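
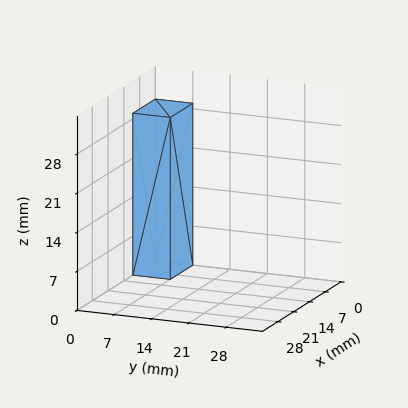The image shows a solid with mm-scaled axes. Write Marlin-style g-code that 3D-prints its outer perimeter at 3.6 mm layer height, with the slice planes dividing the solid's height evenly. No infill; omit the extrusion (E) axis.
Reading the render: the shape is a rectangular box, roughly 10 × 7 mm footprint and 29 mm tall (dimensions read to the nearest mm from the axis ticks). For the g-code, the solid's height is divided into equal slices at the stated Δz and each level perimeter traced with G1 moves after a G0 lift.

; perimeter-only toolpath
G21 ; units = mm
G90 ; absolute positioning
G28 ; home
; layer 1
G0 Z3.6
G0 X0.0 Y0.0
G1 X10.0 Y0.0
G1 X10.0 Y7.0
G1 X0.0 Y7.0
G1 X0.0 Y0.0
; layer 2
G0 Z7.2
G0 X0.0 Y0.0
G1 X10.0 Y0.0
G1 X10.0 Y7.0
G1 X0.0 Y7.0
G1 X0.0 Y0.0
; layer 3
G0 Z10.9
G0 X0.0 Y0.0
G1 X10.0 Y0.0
G1 X10.0 Y7.0
G1 X0.0 Y7.0
G1 X0.0 Y0.0
; layer 4
G0 Z14.5
G0 X0.0 Y0.0
G1 X10.0 Y0.0
G1 X10.0 Y7.0
G1 X0.0 Y7.0
G1 X0.0 Y0.0
; layer 5
G0 Z18.1
G0 X0.0 Y0.0
G1 X10.0 Y0.0
G1 X10.0 Y7.0
G1 X0.0 Y7.0
G1 X0.0 Y0.0
; layer 6
G0 Z21.8
G0 X0.0 Y0.0
G1 X10.0 Y0.0
G1 X10.0 Y7.0
G1 X0.0 Y7.0
G1 X0.0 Y0.0
; layer 7
G0 Z25.4
G0 X0.0 Y0.0
G1 X10.0 Y0.0
G1 X10.0 Y7.0
G1 X0.0 Y7.0
G1 X0.0 Y0.0
; layer 8
G0 Z29.0
G0 X0.0 Y0.0
G1 X10.0 Y0.0
G1 X10.0 Y7.0
G1 X0.0 Y7.0
G1 X0.0 Y0.0
M2 ; end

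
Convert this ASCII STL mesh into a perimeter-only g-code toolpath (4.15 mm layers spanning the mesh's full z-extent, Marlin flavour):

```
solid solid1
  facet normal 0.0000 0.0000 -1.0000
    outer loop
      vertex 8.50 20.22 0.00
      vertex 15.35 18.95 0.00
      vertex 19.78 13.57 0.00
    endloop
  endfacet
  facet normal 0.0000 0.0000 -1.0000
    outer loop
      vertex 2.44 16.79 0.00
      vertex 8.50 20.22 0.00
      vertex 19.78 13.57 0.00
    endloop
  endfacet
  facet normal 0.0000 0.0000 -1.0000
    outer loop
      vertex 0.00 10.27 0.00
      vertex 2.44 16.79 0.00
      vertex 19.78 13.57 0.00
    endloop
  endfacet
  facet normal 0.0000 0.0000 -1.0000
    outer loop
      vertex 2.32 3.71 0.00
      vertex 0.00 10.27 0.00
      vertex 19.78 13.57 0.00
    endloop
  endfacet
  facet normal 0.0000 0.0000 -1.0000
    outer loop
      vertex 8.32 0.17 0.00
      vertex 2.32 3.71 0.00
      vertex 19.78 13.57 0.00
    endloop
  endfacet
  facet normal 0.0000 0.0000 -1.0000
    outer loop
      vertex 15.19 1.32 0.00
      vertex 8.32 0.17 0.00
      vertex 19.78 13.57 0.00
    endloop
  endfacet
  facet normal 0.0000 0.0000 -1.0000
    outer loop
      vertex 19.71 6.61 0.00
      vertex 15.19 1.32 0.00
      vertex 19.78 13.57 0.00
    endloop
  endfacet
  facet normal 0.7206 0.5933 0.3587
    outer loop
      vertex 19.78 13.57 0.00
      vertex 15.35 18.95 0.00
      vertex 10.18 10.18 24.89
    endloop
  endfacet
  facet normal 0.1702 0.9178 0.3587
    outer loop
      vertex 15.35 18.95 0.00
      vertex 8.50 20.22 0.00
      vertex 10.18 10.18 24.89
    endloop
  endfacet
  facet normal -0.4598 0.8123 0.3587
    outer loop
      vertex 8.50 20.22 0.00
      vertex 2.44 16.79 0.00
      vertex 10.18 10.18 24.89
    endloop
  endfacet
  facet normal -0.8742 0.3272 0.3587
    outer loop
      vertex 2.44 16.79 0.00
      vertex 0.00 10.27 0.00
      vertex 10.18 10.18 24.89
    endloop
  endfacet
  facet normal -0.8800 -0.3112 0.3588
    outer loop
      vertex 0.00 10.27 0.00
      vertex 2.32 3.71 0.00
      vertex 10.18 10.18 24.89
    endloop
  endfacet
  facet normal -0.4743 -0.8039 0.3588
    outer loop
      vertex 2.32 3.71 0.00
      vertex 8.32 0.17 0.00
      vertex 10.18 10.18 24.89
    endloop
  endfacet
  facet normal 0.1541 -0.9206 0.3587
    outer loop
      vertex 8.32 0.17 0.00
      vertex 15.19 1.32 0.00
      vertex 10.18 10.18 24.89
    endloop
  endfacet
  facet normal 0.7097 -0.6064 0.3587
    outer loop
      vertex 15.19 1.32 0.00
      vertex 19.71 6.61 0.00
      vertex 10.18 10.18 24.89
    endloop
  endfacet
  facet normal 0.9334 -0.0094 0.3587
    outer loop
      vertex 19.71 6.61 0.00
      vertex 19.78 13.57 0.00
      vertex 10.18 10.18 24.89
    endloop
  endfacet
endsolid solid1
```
; perimeter-only toolpath
G21 ; units = mm
G90 ; absolute positioning
G28 ; home
; layer 1
G0 Z4.15
G0 X18.18 Y13.00
G1 X14.49 Y17.49
G1 X8.78 Y18.55
G1 X3.73 Y15.69
G1 X1.70 Y10.25
G1 X3.63 Y4.79
G1 X8.63 Y1.84
G1 X14.36 Y2.80
G1 X18.12 Y7.21
G1 X18.18 Y13.00
; layer 2
G0 Z8.30
G0 X16.58 Y12.44
G1 X13.63 Y16.03
G1 X9.06 Y16.87
G1 X5.02 Y14.59
G1 X3.39 Y10.24
G1 X4.94 Y5.87
G1 X8.94 Y3.51
G1 X13.52 Y4.27
G1 X16.53 Y7.80
G1 X16.58 Y12.44
; layer 3
G0 Z12.45
G0 X14.98 Y11.88
G1 X12.77 Y14.56
G1 X9.34 Y15.20
G1 X6.31 Y13.48
G1 X5.09 Y10.22
G1 X6.25 Y6.95
G1 X9.25 Y5.17
G1 X12.68 Y5.75
G1 X14.95 Y8.39
G1 X14.98 Y11.88
; layer 4
G0 Z16.59
G0 X13.38 Y11.31
G1 X11.90 Y13.10
G1 X9.62 Y13.53
G1 X7.60 Y12.38
G1 X6.79 Y10.21
G1 X7.56 Y8.02
G1 X9.56 Y6.84
G1 X11.85 Y7.23
G1 X13.36 Y8.99
G1 X13.38 Y11.31
; layer 5
G0 Z20.74
G0 X11.78 Y10.75
G1 X11.04 Y11.64
G1 X9.90 Y11.85
G1 X8.89 Y11.28
G1 X8.48 Y10.20
G1 X8.87 Y9.10
G1 X9.87 Y8.51
G1 X11.02 Y8.70
G1 X11.77 Y9.59
G1 X11.78 Y10.75
M2 ; end

The solid is a regular 9-sided pyramid, base circumscribed radius ≈ 10.2 mm, apex at z ≈ 24.9 mm. Slicing at Δz = 4.15 mm — 6 equal slices spanning the solid's height, so layer i sits at z = i·h/6 — gives 5 non-empty perimeters. Each is a 9-segment closed polygon; G0 lifts to the layer z and rapids to the start vertex, then G1 traces the edges. The cross-section shrinks linearly with z (the slice at the apex is degenerate and omitted).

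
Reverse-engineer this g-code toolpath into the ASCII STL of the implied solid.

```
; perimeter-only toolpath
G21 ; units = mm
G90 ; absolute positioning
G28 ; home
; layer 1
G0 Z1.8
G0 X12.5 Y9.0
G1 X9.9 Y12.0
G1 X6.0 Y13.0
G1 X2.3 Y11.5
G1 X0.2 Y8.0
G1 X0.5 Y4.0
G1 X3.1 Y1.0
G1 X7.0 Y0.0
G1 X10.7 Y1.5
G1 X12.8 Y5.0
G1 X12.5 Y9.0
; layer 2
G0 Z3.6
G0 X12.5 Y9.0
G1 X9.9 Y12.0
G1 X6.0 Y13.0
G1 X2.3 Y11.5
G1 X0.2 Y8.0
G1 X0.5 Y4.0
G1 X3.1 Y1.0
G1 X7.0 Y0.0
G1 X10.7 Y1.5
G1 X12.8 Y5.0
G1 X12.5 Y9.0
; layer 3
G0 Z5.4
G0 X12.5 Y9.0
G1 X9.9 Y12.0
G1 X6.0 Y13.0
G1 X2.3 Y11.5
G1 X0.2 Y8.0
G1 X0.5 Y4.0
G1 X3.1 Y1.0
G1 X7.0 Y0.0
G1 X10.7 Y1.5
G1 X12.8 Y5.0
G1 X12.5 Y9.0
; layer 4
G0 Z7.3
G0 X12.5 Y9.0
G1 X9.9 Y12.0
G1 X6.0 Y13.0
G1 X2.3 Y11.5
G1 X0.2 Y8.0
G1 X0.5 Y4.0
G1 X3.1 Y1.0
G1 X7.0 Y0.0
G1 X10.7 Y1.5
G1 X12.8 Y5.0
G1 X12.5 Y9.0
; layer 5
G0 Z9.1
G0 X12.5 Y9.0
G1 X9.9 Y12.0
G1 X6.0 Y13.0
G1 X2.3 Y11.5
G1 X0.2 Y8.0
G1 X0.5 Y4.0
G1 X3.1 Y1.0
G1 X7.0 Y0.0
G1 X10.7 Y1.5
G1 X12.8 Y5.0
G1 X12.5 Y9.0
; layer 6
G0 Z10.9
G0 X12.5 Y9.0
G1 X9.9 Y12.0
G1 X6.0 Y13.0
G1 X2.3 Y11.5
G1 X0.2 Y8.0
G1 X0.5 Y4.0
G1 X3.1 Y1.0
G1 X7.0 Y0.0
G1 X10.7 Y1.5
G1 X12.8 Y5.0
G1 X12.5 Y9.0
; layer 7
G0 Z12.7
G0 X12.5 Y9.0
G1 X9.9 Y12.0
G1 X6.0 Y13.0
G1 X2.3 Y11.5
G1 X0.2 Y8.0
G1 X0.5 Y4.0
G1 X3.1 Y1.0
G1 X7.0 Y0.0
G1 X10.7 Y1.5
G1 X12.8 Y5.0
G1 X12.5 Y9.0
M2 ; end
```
solid part
  facet normal 0.0000 0.0000 -1.0000
    outer loop
      vertex 6.0 13.0 0.0
      vertex 9.9 12.0 0.0
      vertex 12.5 9.0 0.0
    endloop
  endfacet
  facet normal 0.0000 0.0000 -1.0000
    outer loop
      vertex 2.3 11.5 0.0
      vertex 6.0 13.0 0.0
      vertex 12.5 9.0 0.0
    endloop
  endfacet
  facet normal 0.0000 0.0000 -1.0000
    outer loop
      vertex 0.2 8.0 0.0
      vertex 2.3 11.5 0.0
      vertex 12.5 9.0 0.0
    endloop
  endfacet
  facet normal 0.0000 0.0000 -1.0000
    outer loop
      vertex 0.5 4.0 0.0
      vertex 0.2 8.0 0.0
      vertex 12.5 9.0 0.0
    endloop
  endfacet
  facet normal 0.0000 0.0000 -1.0000
    outer loop
      vertex 3.1 1.0 0.0
      vertex 0.5 4.0 0.0
      vertex 12.5 9.0 0.0
    endloop
  endfacet
  facet normal 0.0000 0.0000 -1.0000
    outer loop
      vertex 7.0 0.0 0.0
      vertex 3.1 1.0 0.0
      vertex 12.5 9.0 0.0
    endloop
  endfacet
  facet normal 0.0000 0.0000 -1.0000
    outer loop
      vertex 10.7 1.5 0.0
      vertex 7.0 0.0 0.0
      vertex 12.5 9.0 0.0
    endloop
  endfacet
  facet normal 0.0000 0.0000 -1.0000
    outer loop
      vertex 12.8 5.0 0.0
      vertex 10.7 1.5 0.0
      vertex 12.5 9.0 0.0
    endloop
  endfacet
  facet normal 0.0000 0.0000 1.0000
    outer loop
      vertex 12.5 9.0 12.7
      vertex 9.9 12.0 12.7
      vertex 6.0 13.0 12.7
    endloop
  endfacet
  facet normal 0.0000 0.0000 1.0000
    outer loop
      vertex 12.5 9.0 12.7
      vertex 6.0 13.0 12.7
      vertex 2.3 11.5 12.7
    endloop
  endfacet
  facet normal 0.0000 0.0000 1.0000
    outer loop
      vertex 12.5 9.0 12.7
      vertex 2.3 11.5 12.7
      vertex 0.2 8.0 12.7
    endloop
  endfacet
  facet normal 0.0000 0.0000 1.0000
    outer loop
      vertex 12.5 9.0 12.7
      vertex 0.2 8.0 12.7
      vertex 0.5 4.0 12.7
    endloop
  endfacet
  facet normal 0.0000 0.0000 1.0000
    outer loop
      vertex 12.5 9.0 12.7
      vertex 0.5 4.0 12.7
      vertex 3.1 1.0 12.7
    endloop
  endfacet
  facet normal 0.0000 0.0000 1.0000
    outer loop
      vertex 12.5 9.0 12.7
      vertex 3.1 1.0 12.7
      vertex 7.0 0.0 12.7
    endloop
  endfacet
  facet normal 0.0000 0.0000 1.0000
    outer loop
      vertex 12.5 9.0 12.7
      vertex 7.0 0.0 12.7
      vertex 10.7 1.5 12.7
    endloop
  endfacet
  facet normal 0.0000 0.0000 1.0000
    outer loop
      vertex 12.5 9.0 12.7
      vertex 10.7 1.5 12.7
      vertex 12.8 5.0 12.7
    endloop
  endfacet
  facet normal 0.7557 0.6549 0.0000
    outer loop
      vertex 12.5 9.0 0.0
      vertex 9.9 12.0 0.0
      vertex 9.9 12.0 12.7
    endloop
  endfacet
  facet normal 0.7557 0.6549 0.0000
    outer loop
      vertex 12.5 9.0 0.0
      vertex 9.9 12.0 12.7
      vertex 12.5 9.0 12.7
    endloop
  endfacet
  facet normal 0.2484 0.9687 0.0000
    outer loop
      vertex 9.9 12.0 0.0
      vertex 6.0 13.0 0.0
      vertex 6.0 13.0 12.7
    endloop
  endfacet
  facet normal 0.2484 0.9687 0.0000
    outer loop
      vertex 9.9 12.0 0.0
      vertex 6.0 13.0 12.7
      vertex 9.9 12.0 12.7
    endloop
  endfacet
  facet normal -0.3757 0.9267 0.0000
    outer loop
      vertex 6.0 13.0 0.0
      vertex 2.3 11.5 0.0
      vertex 2.3 11.5 12.7
    endloop
  endfacet
  facet normal -0.3757 0.9267 0.0000
    outer loop
      vertex 6.0 13.0 0.0
      vertex 2.3 11.5 12.7
      vertex 6.0 13.0 12.7
    endloop
  endfacet
  facet normal -0.8575 0.5145 0.0000
    outer loop
      vertex 2.3 11.5 0.0
      vertex 0.2 8.0 0.0
      vertex 0.2 8.0 12.7
    endloop
  endfacet
  facet normal -0.8575 0.5145 0.0000
    outer loop
      vertex 2.3 11.5 0.0
      vertex 0.2 8.0 12.7
      vertex 2.3 11.5 12.7
    endloop
  endfacet
  facet normal -0.9972 -0.0748 0.0000
    outer loop
      vertex 0.2 8.0 0.0
      vertex 0.5 4.0 0.0
      vertex 0.5 4.0 12.7
    endloop
  endfacet
  facet normal -0.9972 -0.0748 0.0000
    outer loop
      vertex 0.2 8.0 0.0
      vertex 0.5 4.0 12.7
      vertex 0.2 8.0 12.7
    endloop
  endfacet
  facet normal -0.7557 -0.6549 0.0000
    outer loop
      vertex 0.5 4.0 0.0
      vertex 3.1 1.0 0.0
      vertex 3.1 1.0 12.7
    endloop
  endfacet
  facet normal -0.7557 -0.6549 0.0000
    outer loop
      vertex 0.5 4.0 0.0
      vertex 3.1 1.0 12.7
      vertex 0.5 4.0 12.7
    endloop
  endfacet
  facet normal -0.2484 -0.9687 0.0000
    outer loop
      vertex 3.1 1.0 0.0
      vertex 7.0 0.0 0.0
      vertex 7.0 0.0 12.7
    endloop
  endfacet
  facet normal -0.2484 -0.9687 0.0000
    outer loop
      vertex 3.1 1.0 0.0
      vertex 7.0 0.0 12.7
      vertex 3.1 1.0 12.7
    endloop
  endfacet
  facet normal 0.3757 -0.9267 0.0000
    outer loop
      vertex 7.0 0.0 0.0
      vertex 10.7 1.5 0.0
      vertex 10.7 1.5 12.7
    endloop
  endfacet
  facet normal 0.3757 -0.9267 0.0000
    outer loop
      vertex 7.0 0.0 0.0
      vertex 10.7 1.5 12.7
      vertex 7.0 0.0 12.7
    endloop
  endfacet
  facet normal 0.8575 -0.5145 0.0000
    outer loop
      vertex 10.7 1.5 0.0
      vertex 12.8 5.0 0.0
      vertex 12.8 5.0 12.7
    endloop
  endfacet
  facet normal 0.8575 -0.5145 0.0000
    outer loop
      vertex 10.7 1.5 0.0
      vertex 12.8 5.0 12.7
      vertex 10.7 1.5 12.7
    endloop
  endfacet
  facet normal 0.9972 0.0748 0.0000
    outer loop
      vertex 12.8 5.0 0.0
      vertex 12.5 9.0 0.0
      vertex 12.5 9.0 12.7
    endloop
  endfacet
  facet normal 0.9972 0.0748 0.0000
    outer loop
      vertex 12.8 5.0 0.0
      vertex 12.5 9.0 12.7
      vertex 12.8 5.0 12.7
    endloop
  endfacet
endsolid part

The G0 Z moves step by Δz≈1.8 mm. Every layer's G1 loop is the same polygon, so the solid is a straight extrusion of it from z=0 to z≈12.7. Closing with flat bottom and top caps and triangulating gives 36 facets — a regular 10-sided prism (a cylinder approximated with 10 flat sides), circumscribed radius ≈ 6.5 mm, height ≈ 12.7 mm.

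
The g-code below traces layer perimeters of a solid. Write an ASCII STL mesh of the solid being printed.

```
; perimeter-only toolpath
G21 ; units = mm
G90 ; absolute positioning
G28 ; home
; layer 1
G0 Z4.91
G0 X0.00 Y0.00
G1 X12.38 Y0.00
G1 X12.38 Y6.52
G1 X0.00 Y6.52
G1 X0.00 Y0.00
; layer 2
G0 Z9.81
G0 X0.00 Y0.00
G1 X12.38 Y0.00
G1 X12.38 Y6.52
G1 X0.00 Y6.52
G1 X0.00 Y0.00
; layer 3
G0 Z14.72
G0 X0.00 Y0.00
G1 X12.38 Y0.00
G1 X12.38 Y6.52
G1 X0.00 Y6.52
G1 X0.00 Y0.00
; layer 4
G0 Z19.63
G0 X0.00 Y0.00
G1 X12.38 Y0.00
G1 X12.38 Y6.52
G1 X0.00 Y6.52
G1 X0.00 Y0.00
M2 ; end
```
solid part
  facet normal 0.0000 0.0000 -1.0000
    outer loop
      vertex 12.38 6.52 0.00
      vertex 12.38 0.00 0.00
      vertex 0.00 0.00 0.00
    endloop
  endfacet
  facet normal 0.0000 0.0000 -1.0000
    outer loop
      vertex 0.00 6.52 0.00
      vertex 12.38 6.52 0.00
      vertex 0.00 0.00 0.00
    endloop
  endfacet
  facet normal 0.0000 0.0000 1.0000
    outer loop
      vertex 0.00 0.00 19.63
      vertex 12.38 0.00 19.63
      vertex 12.38 6.52 19.63
    endloop
  endfacet
  facet normal 0.0000 0.0000 1.0000
    outer loop
      vertex 0.00 0.00 19.63
      vertex 12.38 6.52 19.63
      vertex 0.00 6.52 19.63
    endloop
  endfacet
  facet normal 0.0000 -1.0000 0.0000
    outer loop
      vertex 0.00 0.00 0.00
      vertex 12.38 0.00 0.00
      vertex 12.38 0.00 19.63
    endloop
  endfacet
  facet normal 0.0000 -1.0000 0.0000
    outer loop
      vertex 0.00 0.00 0.00
      vertex 12.38 0.00 19.63
      vertex 0.00 0.00 19.63
    endloop
  endfacet
  facet normal 0.0000 1.0000 0.0000
    outer loop
      vertex 12.38 6.52 19.63
      vertex 12.38 6.52 0.00
      vertex 0.00 6.52 0.00
    endloop
  endfacet
  facet normal 0.0000 1.0000 0.0000
    outer loop
      vertex 0.00 6.52 19.63
      vertex 12.38 6.52 19.63
      vertex 0.00 6.52 0.00
    endloop
  endfacet
  facet normal -1.0000 0.0000 0.0000
    outer loop
      vertex 0.00 6.52 19.63
      vertex 0.00 6.52 0.00
      vertex 0.00 0.00 0.00
    endloop
  endfacet
  facet normal -1.0000 0.0000 0.0000
    outer loop
      vertex 0.00 0.00 19.63
      vertex 0.00 6.52 19.63
      vertex 0.00 0.00 0.00
    endloop
  endfacet
  facet normal 1.0000 0.0000 0.0000
    outer loop
      vertex 12.38 0.00 0.00
      vertex 12.38 6.52 0.00
      vertex 12.38 6.52 19.63
    endloop
  endfacet
  facet normal 1.0000 0.0000 0.0000
    outer loop
      vertex 12.38 0.00 0.00
      vertex 12.38 6.52 19.63
      vertex 12.38 0.00 19.63
    endloop
  endfacet
endsolid part

The G0 Z moves step by Δz≈4.91 mm. Every layer's G1 loop is the same polygon, so the solid is a straight extrusion of it from z=0 to z≈19.6. Closing with flat bottom and top caps and triangulating gives 12 facets — a rectangular box, roughly 12.4 × 6.52 mm footprint and 19.6 mm tall.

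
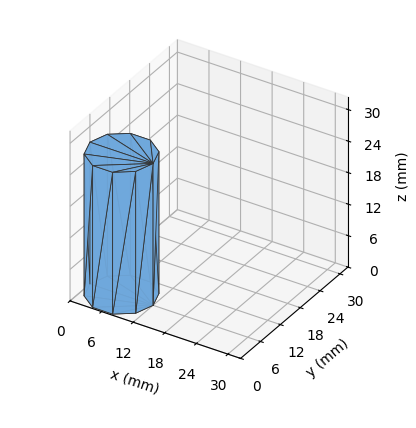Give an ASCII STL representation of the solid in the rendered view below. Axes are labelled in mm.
Reading the render: the shape is a regular 10-sided prism (a cylinder approximated with 10 flat sides), circumscribed radius ≈ 6 mm, height ≈ 27 mm (dimensions read to the nearest mm from the axis ticks). For the STL, each face is triangulated and given an outward normal.

solid part
  facet normal 0.0000 0.0000 -1.0000
    outer loop
      vertex 7.9 11.7 0.0
      vertex 10.9 9.5 0.0
      vertex 12.0 6.0 0.0
    endloop
  endfacet
  facet normal 0.0000 0.0000 -1.0000
    outer loop
      vertex 4.1 11.7 0.0
      vertex 7.9 11.7 0.0
      vertex 12.0 6.0 0.0
    endloop
  endfacet
  facet normal 0.0000 0.0000 -1.0000
    outer loop
      vertex 1.1 9.5 0.0
      vertex 4.1 11.7 0.0
      vertex 12.0 6.0 0.0
    endloop
  endfacet
  facet normal 0.0000 0.0000 -1.0000
    outer loop
      vertex 0.0 6.0 0.0
      vertex 1.1 9.5 0.0
      vertex 12.0 6.0 0.0
    endloop
  endfacet
  facet normal 0.0000 0.0000 -1.0000
    outer loop
      vertex 1.1 2.5 0.0
      vertex 0.0 6.0 0.0
      vertex 12.0 6.0 0.0
    endloop
  endfacet
  facet normal 0.0000 0.0000 -1.0000
    outer loop
      vertex 4.1 0.3 0.0
      vertex 1.1 2.5 0.0
      vertex 12.0 6.0 0.0
    endloop
  endfacet
  facet normal 0.0000 0.0000 -1.0000
    outer loop
      vertex 7.9 0.3 0.0
      vertex 4.1 0.3 0.0
      vertex 12.0 6.0 0.0
    endloop
  endfacet
  facet normal 0.0000 0.0000 -1.0000
    outer loop
      vertex 10.9 2.5 0.0
      vertex 7.9 0.3 0.0
      vertex 12.0 6.0 0.0
    endloop
  endfacet
  facet normal 0.0000 0.0000 1.0000
    outer loop
      vertex 12.0 6.0 27.0
      vertex 10.9 9.5 27.0
      vertex 7.9 11.7 27.0
    endloop
  endfacet
  facet normal 0.0000 0.0000 1.0000
    outer loop
      vertex 12.0 6.0 27.0
      vertex 7.9 11.7 27.0
      vertex 4.1 11.7 27.0
    endloop
  endfacet
  facet normal 0.0000 0.0000 1.0000
    outer loop
      vertex 12.0 6.0 27.0
      vertex 4.1 11.7 27.0
      vertex 1.1 9.5 27.0
    endloop
  endfacet
  facet normal 0.0000 0.0000 1.0000
    outer loop
      vertex 12.0 6.0 27.0
      vertex 1.1 9.5 27.0
      vertex 0.0 6.0 27.0
    endloop
  endfacet
  facet normal 0.0000 0.0000 1.0000
    outer loop
      vertex 12.0 6.0 27.0
      vertex 0.0 6.0 27.0
      vertex 1.1 2.5 27.0
    endloop
  endfacet
  facet normal 0.0000 0.0000 1.0000
    outer loop
      vertex 12.0 6.0 27.0
      vertex 1.1 2.5 27.0
      vertex 4.1 0.3 27.0
    endloop
  endfacet
  facet normal 0.0000 0.0000 1.0000
    outer loop
      vertex 12.0 6.0 27.0
      vertex 4.1 0.3 27.0
      vertex 7.9 0.3 27.0
    endloop
  endfacet
  facet normal 0.0000 0.0000 1.0000
    outer loop
      vertex 12.0 6.0 27.0
      vertex 7.9 0.3 27.0
      vertex 10.9 2.5 27.0
    endloop
  endfacet
  facet normal 0.9540 0.2998 0.0000
    outer loop
      vertex 12.0 6.0 0.0
      vertex 10.9 9.5 0.0
      vertex 10.9 9.5 27.0
    endloop
  endfacet
  facet normal 0.9540 0.2998 0.0000
    outer loop
      vertex 12.0 6.0 0.0
      vertex 10.9 9.5 27.0
      vertex 12.0 6.0 27.0
    endloop
  endfacet
  facet normal 0.5914 0.8064 0.0000
    outer loop
      vertex 10.9 9.5 0.0
      vertex 7.9 11.7 0.0
      vertex 7.9 11.7 27.0
    endloop
  endfacet
  facet normal 0.5914 0.8064 0.0000
    outer loop
      vertex 10.9 9.5 0.0
      vertex 7.9 11.7 27.0
      vertex 10.9 9.5 27.0
    endloop
  endfacet
  facet normal 0.0000 1.0000 0.0000
    outer loop
      vertex 7.9 11.7 0.0
      vertex 4.1 11.7 0.0
      vertex 4.1 11.7 27.0
    endloop
  endfacet
  facet normal 0.0000 1.0000 0.0000
    outer loop
      vertex 7.9 11.7 0.0
      vertex 4.1 11.7 27.0
      vertex 7.9 11.7 27.0
    endloop
  endfacet
  facet normal -0.5914 0.8064 0.0000
    outer loop
      vertex 4.1 11.7 0.0
      vertex 1.1 9.5 0.0
      vertex 1.1 9.5 27.0
    endloop
  endfacet
  facet normal -0.5914 0.8064 0.0000
    outer loop
      vertex 4.1 11.7 0.0
      vertex 1.1 9.5 27.0
      vertex 4.1 11.7 27.0
    endloop
  endfacet
  facet normal -0.9540 0.2998 0.0000
    outer loop
      vertex 1.1 9.5 0.0
      vertex 0.0 6.0 0.0
      vertex 0.0 6.0 27.0
    endloop
  endfacet
  facet normal -0.9540 0.2998 0.0000
    outer loop
      vertex 1.1 9.5 0.0
      vertex 0.0 6.0 27.0
      vertex 1.1 9.5 27.0
    endloop
  endfacet
  facet normal -0.9540 -0.2998 0.0000
    outer loop
      vertex 0.0 6.0 0.0
      vertex 1.1 2.5 0.0
      vertex 1.1 2.5 27.0
    endloop
  endfacet
  facet normal -0.9540 -0.2998 0.0000
    outer loop
      vertex 0.0 6.0 0.0
      vertex 1.1 2.5 27.0
      vertex 0.0 6.0 27.0
    endloop
  endfacet
  facet normal -0.5914 -0.8064 0.0000
    outer loop
      vertex 1.1 2.5 0.0
      vertex 4.1 0.3 0.0
      vertex 4.1 0.3 27.0
    endloop
  endfacet
  facet normal -0.5914 -0.8064 0.0000
    outer loop
      vertex 1.1 2.5 0.0
      vertex 4.1 0.3 27.0
      vertex 1.1 2.5 27.0
    endloop
  endfacet
  facet normal 0.0000 -1.0000 0.0000
    outer loop
      vertex 4.1 0.3 0.0
      vertex 7.9 0.3 0.0
      vertex 7.9 0.3 27.0
    endloop
  endfacet
  facet normal 0.0000 -1.0000 0.0000
    outer loop
      vertex 4.1 0.3 0.0
      vertex 7.9 0.3 27.0
      vertex 4.1 0.3 27.0
    endloop
  endfacet
  facet normal 0.5914 -0.8064 0.0000
    outer loop
      vertex 7.9 0.3 0.0
      vertex 10.9 2.5 0.0
      vertex 10.9 2.5 27.0
    endloop
  endfacet
  facet normal 0.5914 -0.8064 0.0000
    outer loop
      vertex 7.9 0.3 0.0
      vertex 10.9 2.5 27.0
      vertex 7.9 0.3 27.0
    endloop
  endfacet
  facet normal 0.9540 -0.2998 0.0000
    outer loop
      vertex 10.9 2.5 0.0
      vertex 12.0 6.0 0.0
      vertex 12.0 6.0 27.0
    endloop
  endfacet
  facet normal 0.9540 -0.2998 0.0000
    outer loop
      vertex 10.9 2.5 0.0
      vertex 12.0 6.0 27.0
      vertex 10.9 2.5 27.0
    endloop
  endfacet
endsolid part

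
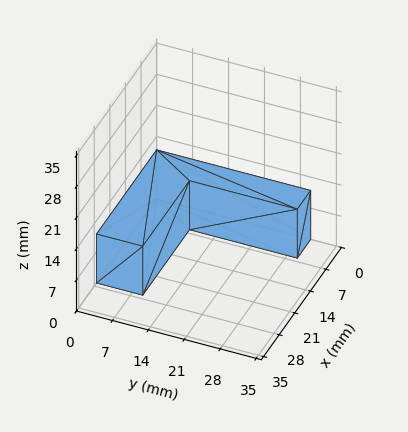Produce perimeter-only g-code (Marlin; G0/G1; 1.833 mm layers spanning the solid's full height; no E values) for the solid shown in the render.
Reading the render: the shape is an L-shaped prism: outer 27 × 30 mm, arm thicknesses ≈ 9 mm (horizontal) and 6 mm (vertical), extruded 11 mm in z (dimensions read to the nearest mm from the axis ticks). For the g-code, the solid's height is divided into equal slices at the stated Δz and each level perimeter traced with G1 moves after a G0 lift.

; perimeter-only toolpath
G21 ; units = mm
G90 ; absolute positioning
G28 ; home
; layer 1
G0 Z1.833
G0 X0.000 Y0.000
G1 X27.000 Y0.000
G1 X27.000 Y9.000
G1 X6.000 Y9.000
G1 X6.000 Y30.000
G1 X0.000 Y30.000
G1 X0.000 Y0.000
; layer 2
G0 Z3.667
G0 X0.000 Y0.000
G1 X27.000 Y0.000
G1 X27.000 Y9.000
G1 X6.000 Y9.000
G1 X6.000 Y30.000
G1 X0.000 Y30.000
G1 X0.000 Y0.000
; layer 3
G0 Z5.500
G0 X0.000 Y0.000
G1 X27.000 Y0.000
G1 X27.000 Y9.000
G1 X6.000 Y9.000
G1 X6.000 Y30.000
G1 X0.000 Y30.000
G1 X0.000 Y0.000
; layer 4
G0 Z7.333
G0 X0.000 Y0.000
G1 X27.000 Y0.000
G1 X27.000 Y9.000
G1 X6.000 Y9.000
G1 X6.000 Y30.000
G1 X0.000 Y30.000
G1 X0.000 Y0.000
; layer 5
G0 Z9.167
G0 X0.000 Y0.000
G1 X27.000 Y0.000
G1 X27.000 Y9.000
G1 X6.000 Y9.000
G1 X6.000 Y30.000
G1 X0.000 Y30.000
G1 X0.000 Y0.000
; layer 6
G0 Z11.000
G0 X0.000 Y0.000
G1 X27.000 Y0.000
G1 X27.000 Y9.000
G1 X6.000 Y9.000
G1 X6.000 Y30.000
G1 X0.000 Y30.000
G1 X0.000 Y0.000
M2 ; end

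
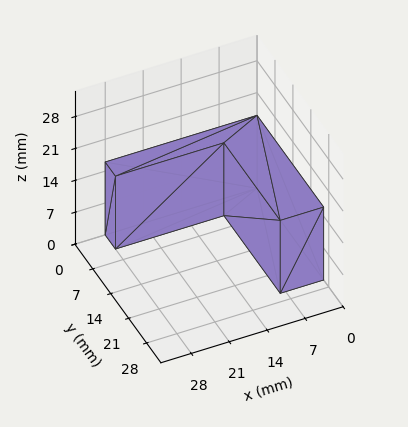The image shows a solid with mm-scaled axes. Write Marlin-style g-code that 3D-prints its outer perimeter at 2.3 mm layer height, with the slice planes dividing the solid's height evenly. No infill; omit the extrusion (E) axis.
Reading the render: the shape is an L-shaped prism: outer 28 × 26 mm, arm thicknesses ≈ 4 mm (horizontal) and 8 mm (vertical), extruded 16 mm in z (dimensions read to the nearest mm from the axis ticks). For the g-code, the solid's height is divided into equal slices at the stated Δz and each level perimeter traced with G1 moves after a G0 lift.

; perimeter-only toolpath
G21 ; units = mm
G90 ; absolute positioning
G28 ; home
; layer 1
G0 Z2.3
G0 X0.0 Y0.0
G1 X28.0 Y0.0
G1 X28.0 Y4.0
G1 X8.0 Y4.0
G1 X8.0 Y26.0
G1 X0.0 Y26.0
G1 X0.0 Y0.0
; layer 2
G0 Z4.6
G0 X0.0 Y0.0
G1 X28.0 Y0.0
G1 X28.0 Y4.0
G1 X8.0 Y4.0
G1 X8.0 Y26.0
G1 X0.0 Y26.0
G1 X0.0 Y0.0
; layer 3
G0 Z6.9
G0 X0.0 Y0.0
G1 X28.0 Y0.0
G1 X28.0 Y4.0
G1 X8.0 Y4.0
G1 X8.0 Y26.0
G1 X0.0 Y26.0
G1 X0.0 Y0.0
; layer 4
G0 Z9.1
G0 X0.0 Y0.0
G1 X28.0 Y0.0
G1 X28.0 Y4.0
G1 X8.0 Y4.0
G1 X8.0 Y26.0
G1 X0.0 Y26.0
G1 X0.0 Y0.0
; layer 5
G0 Z11.4
G0 X0.0 Y0.0
G1 X28.0 Y0.0
G1 X28.0 Y4.0
G1 X8.0 Y4.0
G1 X8.0 Y26.0
G1 X0.0 Y26.0
G1 X0.0 Y0.0
; layer 6
G0 Z13.7
G0 X0.0 Y0.0
G1 X28.0 Y0.0
G1 X28.0 Y4.0
G1 X8.0 Y4.0
G1 X8.0 Y26.0
G1 X0.0 Y26.0
G1 X0.0 Y0.0
; layer 7
G0 Z16.0
G0 X0.0 Y0.0
G1 X28.0 Y0.0
G1 X28.0 Y4.0
G1 X8.0 Y4.0
G1 X8.0 Y26.0
G1 X0.0 Y26.0
G1 X0.0 Y0.0
M2 ; end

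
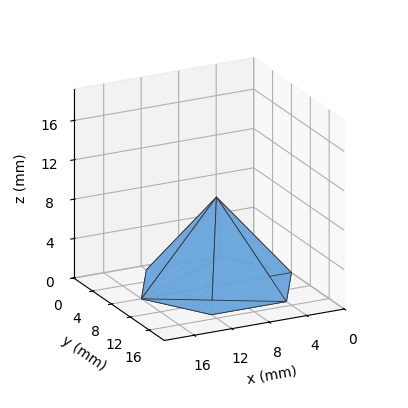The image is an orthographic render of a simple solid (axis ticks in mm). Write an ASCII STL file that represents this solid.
Reading the render: the shape is a regular 6-sided pyramid, base circumscribed radius ≈ 8 mm, apex at z ≈ 9 mm (dimensions read to the nearest mm from the axis ticks). For the STL, each face is triangulated and given an outward normal.

solid part
  facet normal 0.0000 0.0000 -1.0000
    outer loop
      vertex 4.0 14.9 0.0
      vertex 12.0 14.9 0.0
      vertex 16.0 8.0 0.0
    endloop
  endfacet
  facet normal 0.0000 0.0000 -1.0000
    outer loop
      vertex 0.0 8.0 0.0
      vertex 4.0 14.9 0.0
      vertex 16.0 8.0 0.0
    endloop
  endfacet
  facet normal 0.0000 0.0000 -1.0000
    outer loop
      vertex 4.0 1.1 0.0
      vertex 0.0 8.0 0.0
      vertex 16.0 8.0 0.0
    endloop
  endfacet
  facet normal 0.0000 0.0000 -1.0000
    outer loop
      vertex 12.0 1.1 0.0
      vertex 4.0 1.1 0.0
      vertex 16.0 8.0 0.0
    endloop
  endfacet
  facet normal 0.6858 0.3976 0.6096
    outer loop
      vertex 16.0 8.0 0.0
      vertex 12.0 14.9 0.0
      vertex 8.0 8.0 9.0
    endloop
  endfacet
  facet normal 0.0000 0.7936 0.6084
    outer loop
      vertex 12.0 14.9 0.0
      vertex 4.0 14.9 0.0
      vertex 8.0 8.0 9.0
    endloop
  endfacet
  facet normal -0.6858 0.3976 0.6096
    outer loop
      vertex 4.0 14.9 0.0
      vertex 0.0 8.0 0.0
      vertex 8.0 8.0 9.0
    endloop
  endfacet
  facet normal -0.6858 -0.3976 0.6096
    outer loop
      vertex 0.0 8.0 0.0
      vertex 4.0 1.1 0.0
      vertex 8.0 8.0 9.0
    endloop
  endfacet
  facet normal 0.0000 -0.7936 0.6084
    outer loop
      vertex 4.0 1.1 0.0
      vertex 12.0 1.1 0.0
      vertex 8.0 8.0 9.0
    endloop
  endfacet
  facet normal 0.6858 -0.3976 0.6096
    outer loop
      vertex 12.0 1.1 0.0
      vertex 16.0 8.0 0.0
      vertex 8.0 8.0 9.0
    endloop
  endfacet
endsolid part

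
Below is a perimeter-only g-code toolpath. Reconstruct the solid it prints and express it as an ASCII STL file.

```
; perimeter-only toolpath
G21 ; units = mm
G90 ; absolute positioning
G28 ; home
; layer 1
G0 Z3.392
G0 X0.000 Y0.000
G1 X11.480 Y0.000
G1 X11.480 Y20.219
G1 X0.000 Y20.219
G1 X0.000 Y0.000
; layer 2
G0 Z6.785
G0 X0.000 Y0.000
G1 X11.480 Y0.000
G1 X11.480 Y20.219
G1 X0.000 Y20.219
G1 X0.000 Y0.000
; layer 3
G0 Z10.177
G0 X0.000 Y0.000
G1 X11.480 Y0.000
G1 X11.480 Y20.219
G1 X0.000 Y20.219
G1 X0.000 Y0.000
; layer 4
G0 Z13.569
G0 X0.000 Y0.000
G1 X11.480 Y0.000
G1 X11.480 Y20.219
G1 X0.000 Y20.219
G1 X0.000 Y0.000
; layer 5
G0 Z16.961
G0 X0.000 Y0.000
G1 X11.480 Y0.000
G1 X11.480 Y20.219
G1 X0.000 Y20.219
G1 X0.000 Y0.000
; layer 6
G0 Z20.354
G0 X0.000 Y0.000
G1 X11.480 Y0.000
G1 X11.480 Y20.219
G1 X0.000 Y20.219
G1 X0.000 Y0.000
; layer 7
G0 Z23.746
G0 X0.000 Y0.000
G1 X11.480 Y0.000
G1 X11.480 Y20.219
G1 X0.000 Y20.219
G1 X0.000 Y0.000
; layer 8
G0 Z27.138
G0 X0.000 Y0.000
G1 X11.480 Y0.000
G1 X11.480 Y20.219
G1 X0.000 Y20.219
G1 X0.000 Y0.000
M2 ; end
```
solid part
  facet normal 0.0000 0.0000 -1.0000
    outer loop
      vertex 11.480 20.219 0.000
      vertex 11.480 0.000 0.000
      vertex 0.000 0.000 0.000
    endloop
  endfacet
  facet normal 0.0000 0.0000 -1.0000
    outer loop
      vertex 0.000 20.219 0.000
      vertex 11.480 20.219 0.000
      vertex 0.000 0.000 0.000
    endloop
  endfacet
  facet normal 0.0000 0.0000 1.0000
    outer loop
      vertex 0.000 0.000 27.138
      vertex 11.480 0.000 27.138
      vertex 11.480 20.219 27.138
    endloop
  endfacet
  facet normal 0.0000 0.0000 1.0000
    outer loop
      vertex 0.000 0.000 27.138
      vertex 11.480 20.219 27.138
      vertex 0.000 20.219 27.138
    endloop
  endfacet
  facet normal 0.0000 -1.0000 0.0000
    outer loop
      vertex 0.000 0.000 0.000
      vertex 11.480 0.000 0.000
      vertex 11.480 0.000 27.138
    endloop
  endfacet
  facet normal 0.0000 -1.0000 0.0000
    outer loop
      vertex 0.000 0.000 0.000
      vertex 11.480 0.000 27.138
      vertex 0.000 0.000 27.138
    endloop
  endfacet
  facet normal 0.0000 1.0000 0.0000
    outer loop
      vertex 11.480 20.219 27.138
      vertex 11.480 20.219 0.000
      vertex 0.000 20.219 0.000
    endloop
  endfacet
  facet normal 0.0000 1.0000 0.0000
    outer loop
      vertex 0.000 20.219 27.138
      vertex 11.480 20.219 27.138
      vertex 0.000 20.219 0.000
    endloop
  endfacet
  facet normal -1.0000 0.0000 0.0000
    outer loop
      vertex 0.000 20.219 27.138
      vertex 0.000 20.219 0.000
      vertex 0.000 0.000 0.000
    endloop
  endfacet
  facet normal -1.0000 0.0000 0.0000
    outer loop
      vertex 0.000 0.000 27.138
      vertex 0.000 20.219 27.138
      vertex 0.000 0.000 0.000
    endloop
  endfacet
  facet normal 1.0000 0.0000 0.0000
    outer loop
      vertex 11.480 0.000 0.000
      vertex 11.480 20.219 0.000
      vertex 11.480 20.219 27.138
    endloop
  endfacet
  facet normal 1.0000 0.0000 0.0000
    outer loop
      vertex 11.480 0.000 0.000
      vertex 11.480 20.219 27.138
      vertex 11.480 0.000 27.138
    endloop
  endfacet
endsolid part

The G0 Z moves step by Δz≈3.392 mm. Every layer's G1 loop is the same polygon, so the solid is a straight extrusion of it from z=0 to z≈27.1. Closing with flat bottom and top caps and triangulating gives 12 facets — a rectangular box, roughly 11.5 × 20.2 mm footprint and 27.1 mm tall.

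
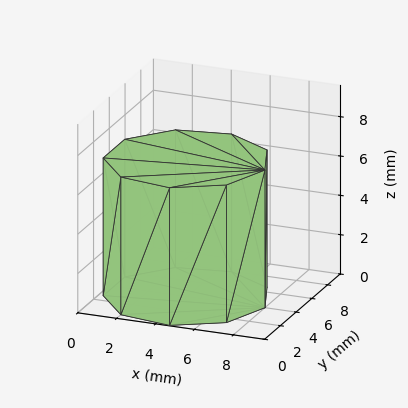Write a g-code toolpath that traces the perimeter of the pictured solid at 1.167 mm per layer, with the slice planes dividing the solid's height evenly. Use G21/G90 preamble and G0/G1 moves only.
Reading the render: the shape is a regular 9-sided prism (a cylinder approximated with 9 flat sides), circumscribed radius ≈ 4 mm, height ≈ 7 mm (dimensions read to the nearest mm from the axis ticks). For the g-code, the solid's height is divided into equal slices at the stated Δz and each level perimeter traced with G1 moves after a G0 lift.

; perimeter-only toolpath
G21 ; units = mm
G90 ; absolute positioning
G28 ; home
; layer 1
G0 Z1.167
G0 X8.000 Y4.000
G1 X7.064 Y6.571
G1 X4.695 Y7.939
G1 X2.000 Y7.464
G1 X0.241 Y5.368
G1 X0.241 Y2.632
G1 X2.000 Y0.536
G1 X4.695 Y0.061
G1 X7.064 Y1.429
G1 X8.000 Y4.000
; layer 2
G0 Z2.333
G0 X8.000 Y4.000
G1 X7.064 Y6.571
G1 X4.695 Y7.939
G1 X2.000 Y7.464
G1 X0.241 Y5.368
G1 X0.241 Y2.632
G1 X2.000 Y0.536
G1 X4.695 Y0.061
G1 X7.064 Y1.429
G1 X8.000 Y4.000
; layer 3
G0 Z3.500
G0 X8.000 Y4.000
G1 X7.064 Y6.571
G1 X4.695 Y7.939
G1 X2.000 Y7.464
G1 X0.241 Y5.368
G1 X0.241 Y2.632
G1 X2.000 Y0.536
G1 X4.695 Y0.061
G1 X7.064 Y1.429
G1 X8.000 Y4.000
; layer 4
G0 Z4.667
G0 X8.000 Y4.000
G1 X7.064 Y6.571
G1 X4.695 Y7.939
G1 X2.000 Y7.464
G1 X0.241 Y5.368
G1 X0.241 Y2.632
G1 X2.000 Y0.536
G1 X4.695 Y0.061
G1 X7.064 Y1.429
G1 X8.000 Y4.000
; layer 5
G0 Z5.833
G0 X8.000 Y4.000
G1 X7.064 Y6.571
G1 X4.695 Y7.939
G1 X2.000 Y7.464
G1 X0.241 Y5.368
G1 X0.241 Y2.632
G1 X2.000 Y0.536
G1 X4.695 Y0.061
G1 X7.064 Y1.429
G1 X8.000 Y4.000
; layer 6
G0 Z7.000
G0 X8.000 Y4.000
G1 X7.064 Y6.571
G1 X4.695 Y7.939
G1 X2.000 Y7.464
G1 X0.241 Y5.368
G1 X0.241 Y2.632
G1 X2.000 Y0.536
G1 X4.695 Y0.061
G1 X7.064 Y1.429
G1 X8.000 Y4.000
M2 ; end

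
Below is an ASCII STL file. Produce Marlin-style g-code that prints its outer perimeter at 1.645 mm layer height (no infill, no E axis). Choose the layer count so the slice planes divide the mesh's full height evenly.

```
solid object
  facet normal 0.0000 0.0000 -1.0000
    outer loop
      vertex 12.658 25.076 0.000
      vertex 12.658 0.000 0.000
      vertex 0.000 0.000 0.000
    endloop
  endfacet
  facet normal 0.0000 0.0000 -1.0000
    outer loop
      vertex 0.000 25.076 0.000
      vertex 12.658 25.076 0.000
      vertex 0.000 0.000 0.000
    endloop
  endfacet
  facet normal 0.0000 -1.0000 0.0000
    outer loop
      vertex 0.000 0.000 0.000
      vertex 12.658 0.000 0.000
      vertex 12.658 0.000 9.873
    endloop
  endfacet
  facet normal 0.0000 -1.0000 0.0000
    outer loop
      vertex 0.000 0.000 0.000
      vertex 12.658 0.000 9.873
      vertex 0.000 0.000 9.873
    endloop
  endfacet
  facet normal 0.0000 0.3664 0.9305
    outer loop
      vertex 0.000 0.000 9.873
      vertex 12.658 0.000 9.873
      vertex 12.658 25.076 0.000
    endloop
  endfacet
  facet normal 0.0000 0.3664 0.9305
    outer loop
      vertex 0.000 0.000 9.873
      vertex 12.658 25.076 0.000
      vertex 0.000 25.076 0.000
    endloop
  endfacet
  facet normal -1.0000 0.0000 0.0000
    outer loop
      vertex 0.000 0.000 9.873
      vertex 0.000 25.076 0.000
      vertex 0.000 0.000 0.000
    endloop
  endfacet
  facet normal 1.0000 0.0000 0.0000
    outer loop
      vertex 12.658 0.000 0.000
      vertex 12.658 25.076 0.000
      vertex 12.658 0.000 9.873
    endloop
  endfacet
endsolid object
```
; perimeter-only toolpath
G21 ; units = mm
G90 ; absolute positioning
G28 ; home
; layer 1
G0 Z1.645
G0 X0.000 Y0.000
G1 X12.658 Y0.000
G1 X12.658 Y20.897
G1 X0.000 Y20.897
G1 X0.000 Y0.000
; layer 2
G0 Z3.291
G0 X0.000 Y0.000
G1 X12.658 Y0.000
G1 X12.658 Y16.717
G1 X0.000 Y16.717
G1 X0.000 Y0.000
; layer 3
G0 Z4.936
G0 X0.000 Y0.000
G1 X12.658 Y0.000
G1 X12.658 Y12.538
G1 X0.000 Y12.538
G1 X0.000 Y0.000
; layer 4
G0 Z6.582
G0 X0.000 Y0.000
G1 X12.658 Y0.000
G1 X12.658 Y8.359
G1 X0.000 Y8.359
G1 X0.000 Y0.000
; layer 5
G0 Z8.227
G0 X0.000 Y0.000
G1 X12.658 Y0.000
G1 X12.658 Y4.179
G1 X0.000 Y4.179
G1 X0.000 Y0.000
M2 ; end

The solid is a wedge (ramp): 12.7 × 25.1 mm base, rising to 9.87 mm along the y=0 edge and sloping linearly to z=0 at y=25.1. Slicing at Δz = 1.645 mm — 6 equal slices spanning the solid's height, so layer i sits at z = i·h/6 — gives 5 non-empty perimeters. Each is a 4-segment closed polygon; G0 lifts to the layer z and rapids to the start vertex, then G1 traces the edges. The cross-section shrinks linearly with z (the slice at the apex is degenerate and omitted).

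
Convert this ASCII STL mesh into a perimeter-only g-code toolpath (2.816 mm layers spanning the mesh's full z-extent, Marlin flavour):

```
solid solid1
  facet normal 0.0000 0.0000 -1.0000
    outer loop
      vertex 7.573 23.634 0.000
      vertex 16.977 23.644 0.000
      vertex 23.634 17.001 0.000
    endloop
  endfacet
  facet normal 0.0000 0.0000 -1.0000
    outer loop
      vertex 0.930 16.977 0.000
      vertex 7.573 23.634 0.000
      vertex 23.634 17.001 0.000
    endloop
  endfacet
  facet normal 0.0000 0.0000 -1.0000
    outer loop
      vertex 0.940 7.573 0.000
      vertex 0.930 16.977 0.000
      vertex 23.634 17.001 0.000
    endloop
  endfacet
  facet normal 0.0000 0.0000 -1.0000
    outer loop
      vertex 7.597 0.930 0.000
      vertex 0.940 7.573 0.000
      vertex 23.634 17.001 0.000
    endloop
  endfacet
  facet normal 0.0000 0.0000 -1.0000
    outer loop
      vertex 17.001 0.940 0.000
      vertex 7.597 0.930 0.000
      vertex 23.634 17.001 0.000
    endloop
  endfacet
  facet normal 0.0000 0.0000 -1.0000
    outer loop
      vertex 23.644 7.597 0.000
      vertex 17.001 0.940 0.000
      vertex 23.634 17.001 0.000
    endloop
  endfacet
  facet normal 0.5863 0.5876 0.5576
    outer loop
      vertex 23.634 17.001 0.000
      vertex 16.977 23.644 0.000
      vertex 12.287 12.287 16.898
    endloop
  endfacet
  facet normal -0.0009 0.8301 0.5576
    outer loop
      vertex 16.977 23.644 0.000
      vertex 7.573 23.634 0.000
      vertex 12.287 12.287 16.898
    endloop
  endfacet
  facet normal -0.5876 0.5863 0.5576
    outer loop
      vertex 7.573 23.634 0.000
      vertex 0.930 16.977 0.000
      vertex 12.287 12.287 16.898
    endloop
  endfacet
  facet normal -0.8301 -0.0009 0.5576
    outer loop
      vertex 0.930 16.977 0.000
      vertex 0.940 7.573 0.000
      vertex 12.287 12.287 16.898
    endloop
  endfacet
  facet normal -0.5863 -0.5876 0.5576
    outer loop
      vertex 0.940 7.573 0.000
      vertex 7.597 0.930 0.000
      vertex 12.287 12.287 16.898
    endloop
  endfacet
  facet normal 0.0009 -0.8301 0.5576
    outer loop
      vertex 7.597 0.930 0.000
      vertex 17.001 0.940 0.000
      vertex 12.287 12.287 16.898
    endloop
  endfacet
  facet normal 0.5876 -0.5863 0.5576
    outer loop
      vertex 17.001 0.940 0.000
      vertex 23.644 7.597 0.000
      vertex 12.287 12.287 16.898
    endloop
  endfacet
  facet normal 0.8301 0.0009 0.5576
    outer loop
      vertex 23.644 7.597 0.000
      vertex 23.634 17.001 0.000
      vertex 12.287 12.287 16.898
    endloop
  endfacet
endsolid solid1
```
; perimeter-only toolpath
G21 ; units = mm
G90 ; absolute positioning
G28 ; home
; layer 1
G0 Z2.816
G0 X21.743 Y16.215
G1 X16.195 Y21.751
G1 X8.359 Y21.743
G1 X2.823 Y16.195
G1 X2.831 Y8.359
G1 X8.379 Y2.823
G1 X16.215 Y2.831
G1 X21.751 Y8.379
G1 X21.743 Y16.215
; layer 2
G0 Z5.633
G0 X19.852 Y15.430
G1 X15.414 Y19.858
G1 X9.144 Y19.852
G1 X4.716 Y15.414
G1 X4.722 Y9.144
G1 X9.160 Y4.716
G1 X15.430 Y4.722
G1 X19.858 Y9.160
G1 X19.852 Y15.430
; layer 3
G0 Z8.449
G0 X17.960 Y14.644
G1 X14.632 Y17.965
G1 X9.930 Y17.960
G1 X6.609 Y14.632
G1 X6.614 Y9.930
G1 X9.942 Y6.609
G1 X14.644 Y6.614
G1 X17.965 Y9.942
G1 X17.960 Y14.644
; layer 4
G0 Z11.265
G0 X16.069 Y13.858
G1 X13.850 Y16.073
G1 X10.716 Y16.069
G1 X8.501 Y13.850
G1 X8.505 Y10.716
G1 X10.724 Y8.501
G1 X13.858 Y8.505
G1 X16.073 Y10.724
G1 X16.069 Y13.858
; layer 5
G0 Z14.082
G0 X14.178 Y13.073
G1 X13.069 Y14.180
G1 X11.501 Y14.178
G1 X10.394 Y13.069
G1 X10.396 Y11.501
G1 X11.505 Y10.394
G1 X13.073 Y10.396
G1 X14.180 Y11.505
G1 X14.178 Y13.073
M2 ; end

The solid is a regular 8-sided pyramid, base circumscribed radius ≈ 12.3 mm, apex at z ≈ 16.9 mm. Slicing at Δz = 2.816 mm — 6 equal slices spanning the solid's height, so layer i sits at z = i·h/6 — gives 5 non-empty perimeters. Each is a 8-segment closed polygon; G0 lifts to the layer z and rapids to the start vertex, then G1 traces the edges. The cross-section shrinks linearly with z (the slice at the apex is degenerate and omitted).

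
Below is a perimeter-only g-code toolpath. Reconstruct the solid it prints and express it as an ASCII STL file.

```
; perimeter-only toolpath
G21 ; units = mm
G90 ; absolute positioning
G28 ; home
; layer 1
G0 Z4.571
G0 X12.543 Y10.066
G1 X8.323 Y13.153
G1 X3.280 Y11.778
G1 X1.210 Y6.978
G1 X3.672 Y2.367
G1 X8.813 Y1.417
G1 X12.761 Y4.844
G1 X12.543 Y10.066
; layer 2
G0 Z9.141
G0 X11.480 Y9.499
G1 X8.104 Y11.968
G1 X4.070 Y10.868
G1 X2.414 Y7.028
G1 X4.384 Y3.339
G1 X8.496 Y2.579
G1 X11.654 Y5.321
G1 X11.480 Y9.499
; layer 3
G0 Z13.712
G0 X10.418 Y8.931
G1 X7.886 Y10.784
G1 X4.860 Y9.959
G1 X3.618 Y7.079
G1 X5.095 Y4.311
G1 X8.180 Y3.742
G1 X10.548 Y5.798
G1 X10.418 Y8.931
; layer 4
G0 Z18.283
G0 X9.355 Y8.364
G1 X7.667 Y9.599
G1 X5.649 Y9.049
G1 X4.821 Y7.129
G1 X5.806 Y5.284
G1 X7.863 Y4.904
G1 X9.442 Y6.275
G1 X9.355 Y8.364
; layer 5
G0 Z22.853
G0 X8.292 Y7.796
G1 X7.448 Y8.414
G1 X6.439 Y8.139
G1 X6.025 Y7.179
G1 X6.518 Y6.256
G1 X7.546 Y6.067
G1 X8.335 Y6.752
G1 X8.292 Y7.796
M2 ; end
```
solid part
  facet normal 0.0000 0.0000 -1.0000
    outer loop
      vertex 2.490 12.688 0.000
      vertex 8.542 14.338 0.000
      vertex 13.606 10.634 0.000
    endloop
  endfacet
  facet normal 0.0000 0.0000 -1.0000
    outer loop
      vertex 0.006 6.928 0.000
      vertex 2.490 12.688 0.000
      vertex 13.606 10.634 0.000
    endloop
  endfacet
  facet normal 0.0000 0.0000 -1.0000
    outer loop
      vertex 2.961 1.394 0.000
      vertex 0.006 6.928 0.000
      vertex 13.606 10.634 0.000
    endloop
  endfacet
  facet normal 0.0000 0.0000 -1.0000
    outer loop
      vertex 9.130 0.254 0.000
      vertex 2.961 1.394 0.000
      vertex 13.606 10.634 0.000
    endloop
  endfacet
  facet normal 0.0000 0.0000 -1.0000
    outer loop
      vertex 13.867 4.367 0.000
      vertex 9.130 0.254 0.000
      vertex 13.606 10.634 0.000
    endloop
  endfacet
  facet normal 0.5744 0.7853 0.2311
    outer loop
      vertex 13.606 10.634 0.000
      vertex 8.542 14.338 0.000
      vertex 7.229 7.229 27.424
    endloop
  endfacet
  facet normal -0.2559 0.9387 0.2311
    outer loop
      vertex 8.542 14.338 0.000
      vertex 2.490 12.688 0.000
      vertex 7.229 7.229 27.424
    endloop
  endfacet
  facet normal -0.8934 0.3853 0.2311
    outer loop
      vertex 2.490 12.688 0.000
      vertex 0.006 6.928 0.000
      vertex 7.229 7.229 27.424
    endloop
  endfacet
  facet normal -0.8582 -0.4583 0.2311
    outer loop
      vertex 0.006 6.928 0.000
      vertex 2.961 1.394 0.000
      vertex 7.229 7.229 27.424
    endloop
  endfacet
  facet normal -0.1768 -0.9567 0.2311
    outer loop
      vertex 2.961 1.394 0.000
      vertex 9.130 0.254 0.000
      vertex 7.229 7.229 27.424
    endloop
  endfacet
  facet normal 0.6379 -0.7347 0.2311
    outer loop
      vertex 9.130 0.254 0.000
      vertex 13.867 4.367 0.000
      vertex 7.229 7.229 27.424
    endloop
  endfacet
  facet normal 0.9721 0.0405 0.2311
    outer loop
      vertex 13.867 4.367 0.000
      vertex 13.606 10.634 0.000
      vertex 7.229 7.229 27.424
    endloop
  endfacet
endsolid part

The G0 Z moves step by Δz≈4.571 mm. The G1 loops shrink linearly with z, so the solid tapers from its base footprint up to z≈27.4. Closing with a flat bottom cap and the tapered top and triangulating gives 12 facets — a regular 7-sided pyramid, base circumscribed radius ≈ 7.23 mm, apex at z ≈ 27.4 mm.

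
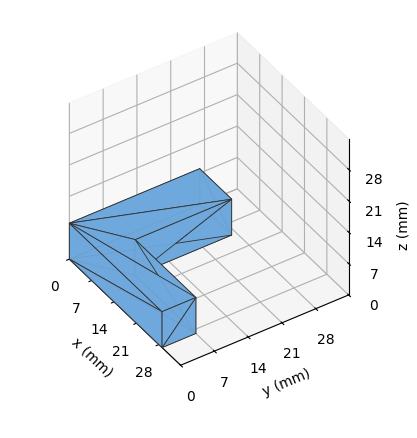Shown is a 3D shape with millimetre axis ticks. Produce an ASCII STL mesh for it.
Reading the render: the shape is an L-shaped prism: outer 29 × 27 mm, arm thicknesses ≈ 7 mm (horizontal) and 10 mm (vertical), extruded 8 mm in z (dimensions read to the nearest mm from the axis ticks). For the STL, each face is triangulated and given an outward normal.

solid part
  facet normal 0.0000 0.0000 -1.0000
    outer loop
      vertex 29.00 7.00 0.00
      vertex 29.00 0.00 0.00
      vertex 0.00 0.00 0.00
    endloop
  endfacet
  facet normal 0.0000 0.0000 -1.0000
    outer loop
      vertex 10.00 7.00 0.00
      vertex 29.00 7.00 0.00
      vertex 0.00 0.00 0.00
    endloop
  endfacet
  facet normal 0.0000 0.0000 -1.0000
    outer loop
      vertex 10.00 27.00 0.00
      vertex 10.00 7.00 0.00
      vertex 0.00 0.00 0.00
    endloop
  endfacet
  facet normal 0.0000 0.0000 -1.0000
    outer loop
      vertex 0.00 27.00 0.00
      vertex 10.00 27.00 0.00
      vertex 0.00 0.00 0.00
    endloop
  endfacet
  facet normal 0.0000 0.0000 1.0000
    outer loop
      vertex 0.00 0.00 8.00
      vertex 29.00 0.00 8.00
      vertex 29.00 7.00 8.00
    endloop
  endfacet
  facet normal 0.0000 0.0000 1.0000
    outer loop
      vertex 0.00 0.00 8.00
      vertex 29.00 7.00 8.00
      vertex 10.00 7.00 8.00
    endloop
  endfacet
  facet normal 0.0000 0.0000 1.0000
    outer loop
      vertex 0.00 0.00 8.00
      vertex 10.00 7.00 8.00
      vertex 10.00 27.00 8.00
    endloop
  endfacet
  facet normal 0.0000 0.0000 1.0000
    outer loop
      vertex 0.00 0.00 8.00
      vertex 10.00 27.00 8.00
      vertex 0.00 27.00 8.00
    endloop
  endfacet
  facet normal 0.0000 -1.0000 0.0000
    outer loop
      vertex 0.00 0.00 0.00
      vertex 29.00 0.00 0.00
      vertex 29.00 0.00 8.00
    endloop
  endfacet
  facet normal 0.0000 -1.0000 0.0000
    outer loop
      vertex 0.00 0.00 0.00
      vertex 29.00 0.00 8.00
      vertex 0.00 0.00 8.00
    endloop
  endfacet
  facet normal 1.0000 0.0000 0.0000
    outer loop
      vertex 29.00 0.00 0.00
      vertex 29.00 7.00 0.00
      vertex 29.00 7.00 8.00
    endloop
  endfacet
  facet normal 1.0000 0.0000 0.0000
    outer loop
      vertex 29.00 0.00 0.00
      vertex 29.00 7.00 8.00
      vertex 29.00 0.00 8.00
    endloop
  endfacet
  facet normal 0.0000 1.0000 0.0000
    outer loop
      vertex 29.00 7.00 0.00
      vertex 10.00 7.00 0.00
      vertex 10.00 7.00 8.00
    endloop
  endfacet
  facet normal 0.0000 1.0000 0.0000
    outer loop
      vertex 29.00 7.00 0.00
      vertex 10.00 7.00 8.00
      vertex 29.00 7.00 8.00
    endloop
  endfacet
  facet normal 1.0000 0.0000 0.0000
    outer loop
      vertex 10.00 7.00 0.00
      vertex 10.00 27.00 0.00
      vertex 10.00 27.00 8.00
    endloop
  endfacet
  facet normal 1.0000 0.0000 0.0000
    outer loop
      vertex 10.00 7.00 0.00
      vertex 10.00 27.00 8.00
      vertex 10.00 7.00 8.00
    endloop
  endfacet
  facet normal 0.0000 1.0000 0.0000
    outer loop
      vertex 10.00 27.00 0.00
      vertex 0.00 27.00 0.00
      vertex 0.00 27.00 8.00
    endloop
  endfacet
  facet normal 0.0000 1.0000 0.0000
    outer loop
      vertex 10.00 27.00 0.00
      vertex 0.00 27.00 8.00
      vertex 10.00 27.00 8.00
    endloop
  endfacet
  facet normal -1.0000 0.0000 0.0000
    outer loop
      vertex 0.00 27.00 0.00
      vertex 0.00 0.00 0.00
      vertex 0.00 0.00 8.00
    endloop
  endfacet
  facet normal -1.0000 0.0000 0.0000
    outer loop
      vertex 0.00 27.00 0.00
      vertex 0.00 0.00 8.00
      vertex 0.00 27.00 8.00
    endloop
  endfacet
endsolid part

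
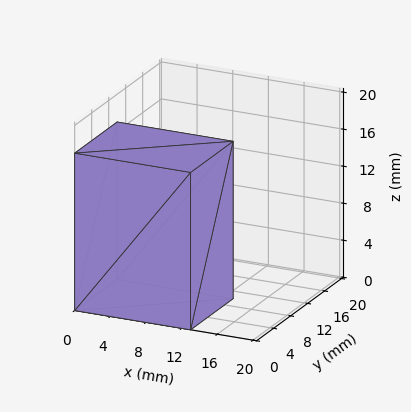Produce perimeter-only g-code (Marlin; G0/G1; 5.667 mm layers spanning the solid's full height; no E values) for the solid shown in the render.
Reading the render: the shape is a rectangular box, roughly 13 × 10 mm footprint and 17 mm tall (dimensions read to the nearest mm from the axis ticks). For the g-code, the solid's height is divided into equal slices at the stated Δz and each level perimeter traced with G1 moves after a G0 lift.

; perimeter-only toolpath
G21 ; units = mm
G90 ; absolute positioning
G28 ; home
; layer 1
G0 Z5.667
G0 X0.000 Y0.000
G1 X13.000 Y0.000
G1 X13.000 Y10.000
G1 X0.000 Y10.000
G1 X0.000 Y0.000
; layer 2
G0 Z11.333
G0 X0.000 Y0.000
G1 X13.000 Y0.000
G1 X13.000 Y10.000
G1 X0.000 Y10.000
G1 X0.000 Y0.000
; layer 3
G0 Z17.000
G0 X0.000 Y0.000
G1 X13.000 Y0.000
G1 X13.000 Y10.000
G1 X0.000 Y10.000
G1 X0.000 Y0.000
M2 ; end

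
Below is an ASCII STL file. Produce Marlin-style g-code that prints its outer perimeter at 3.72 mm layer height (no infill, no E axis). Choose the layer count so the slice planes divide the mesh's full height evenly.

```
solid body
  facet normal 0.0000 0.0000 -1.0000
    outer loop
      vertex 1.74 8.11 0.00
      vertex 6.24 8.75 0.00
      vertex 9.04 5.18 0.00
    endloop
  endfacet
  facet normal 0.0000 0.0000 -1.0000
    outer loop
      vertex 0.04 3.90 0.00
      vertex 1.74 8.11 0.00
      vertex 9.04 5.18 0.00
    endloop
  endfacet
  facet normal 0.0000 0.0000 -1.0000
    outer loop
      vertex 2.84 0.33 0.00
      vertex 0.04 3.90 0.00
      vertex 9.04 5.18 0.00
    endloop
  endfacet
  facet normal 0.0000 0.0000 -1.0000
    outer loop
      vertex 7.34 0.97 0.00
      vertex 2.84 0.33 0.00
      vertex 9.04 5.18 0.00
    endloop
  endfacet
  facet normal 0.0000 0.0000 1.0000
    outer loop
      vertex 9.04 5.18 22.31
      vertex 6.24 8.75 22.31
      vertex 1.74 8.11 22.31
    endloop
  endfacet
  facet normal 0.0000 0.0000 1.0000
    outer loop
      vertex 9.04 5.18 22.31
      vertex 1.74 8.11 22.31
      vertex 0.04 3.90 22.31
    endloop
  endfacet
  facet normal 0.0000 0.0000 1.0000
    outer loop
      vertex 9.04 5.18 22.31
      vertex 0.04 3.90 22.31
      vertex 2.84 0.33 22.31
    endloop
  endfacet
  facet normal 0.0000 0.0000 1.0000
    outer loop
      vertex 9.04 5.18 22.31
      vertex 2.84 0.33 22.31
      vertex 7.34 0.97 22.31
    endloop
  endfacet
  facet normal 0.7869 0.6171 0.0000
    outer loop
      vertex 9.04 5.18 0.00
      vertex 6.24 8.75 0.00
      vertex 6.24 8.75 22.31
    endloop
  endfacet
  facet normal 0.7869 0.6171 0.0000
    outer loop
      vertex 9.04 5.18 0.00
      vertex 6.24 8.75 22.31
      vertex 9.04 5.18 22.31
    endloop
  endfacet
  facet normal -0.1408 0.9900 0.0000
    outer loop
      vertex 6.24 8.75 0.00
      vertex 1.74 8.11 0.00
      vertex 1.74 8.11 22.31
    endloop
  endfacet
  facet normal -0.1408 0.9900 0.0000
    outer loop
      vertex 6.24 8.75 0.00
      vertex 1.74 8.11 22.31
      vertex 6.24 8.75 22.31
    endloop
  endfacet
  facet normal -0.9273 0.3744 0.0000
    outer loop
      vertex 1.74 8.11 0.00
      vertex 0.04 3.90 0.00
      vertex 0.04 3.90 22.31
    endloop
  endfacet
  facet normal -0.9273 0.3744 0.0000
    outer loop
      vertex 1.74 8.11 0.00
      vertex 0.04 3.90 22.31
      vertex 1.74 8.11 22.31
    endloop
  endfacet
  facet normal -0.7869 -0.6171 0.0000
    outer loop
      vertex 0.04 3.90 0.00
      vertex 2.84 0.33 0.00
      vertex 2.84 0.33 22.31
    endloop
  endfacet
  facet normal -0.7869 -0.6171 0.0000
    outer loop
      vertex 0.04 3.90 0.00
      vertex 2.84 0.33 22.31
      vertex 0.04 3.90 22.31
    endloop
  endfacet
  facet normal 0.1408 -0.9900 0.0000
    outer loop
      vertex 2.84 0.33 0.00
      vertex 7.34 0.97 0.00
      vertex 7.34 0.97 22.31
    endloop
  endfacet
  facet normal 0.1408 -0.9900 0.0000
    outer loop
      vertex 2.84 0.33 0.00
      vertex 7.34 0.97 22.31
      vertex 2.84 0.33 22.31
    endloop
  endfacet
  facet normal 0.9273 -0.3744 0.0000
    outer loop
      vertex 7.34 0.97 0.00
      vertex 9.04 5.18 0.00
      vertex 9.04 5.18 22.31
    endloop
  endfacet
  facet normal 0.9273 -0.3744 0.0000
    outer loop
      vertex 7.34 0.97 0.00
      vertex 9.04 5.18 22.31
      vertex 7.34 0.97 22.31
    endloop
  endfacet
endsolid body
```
; perimeter-only toolpath
G21 ; units = mm
G90 ; absolute positioning
G28 ; home
; layer 1
G0 Z3.72
G0 X9.04 Y5.18
G1 X6.24 Y8.75
G1 X1.74 Y8.11
G1 X0.04 Y3.90
G1 X2.84 Y0.33
G1 X7.34 Y0.97
G1 X9.04 Y5.18
; layer 2
G0 Z7.44
G0 X9.04 Y5.18
G1 X6.24 Y8.75
G1 X1.74 Y8.11
G1 X0.04 Y3.90
G1 X2.84 Y0.33
G1 X7.34 Y0.97
G1 X9.04 Y5.18
; layer 3
G0 Z11.15
G0 X9.04 Y5.18
G1 X6.24 Y8.75
G1 X1.74 Y8.11
G1 X0.04 Y3.90
G1 X2.84 Y0.33
G1 X7.34 Y0.97
G1 X9.04 Y5.18
; layer 4
G0 Z14.87
G0 X9.04 Y5.18
G1 X6.24 Y8.75
G1 X1.74 Y8.11
G1 X0.04 Y3.90
G1 X2.84 Y0.33
G1 X7.34 Y0.97
G1 X9.04 Y5.18
; layer 5
G0 Z18.59
G0 X9.04 Y5.18
G1 X6.24 Y8.75
G1 X1.74 Y8.11
G1 X0.04 Y3.90
G1 X2.84 Y0.33
G1 X7.34 Y0.97
G1 X9.04 Y5.18
; layer 6
G0 Z22.31
G0 X9.04 Y5.18
G1 X6.24 Y8.75
G1 X1.74 Y8.11
G1 X0.04 Y3.90
G1 X2.84 Y0.33
G1 X7.34 Y0.97
G1 X9.04 Y5.18
M2 ; end

The solid is a regular 6-sided prism (a cylinder approximated with 6 flat sides), circumscribed radius ≈ 4.54 mm, height ≈ 22.3 mm. Slicing at Δz = 3.72 mm — 6 equal slices spanning the solid's height, so layer i sits at z = i·h/6 — gives 6 non-empty perimeters. Each is a 6-segment closed polygon; G0 lifts to the layer z and rapids to the start vertex, then G1 traces the edges.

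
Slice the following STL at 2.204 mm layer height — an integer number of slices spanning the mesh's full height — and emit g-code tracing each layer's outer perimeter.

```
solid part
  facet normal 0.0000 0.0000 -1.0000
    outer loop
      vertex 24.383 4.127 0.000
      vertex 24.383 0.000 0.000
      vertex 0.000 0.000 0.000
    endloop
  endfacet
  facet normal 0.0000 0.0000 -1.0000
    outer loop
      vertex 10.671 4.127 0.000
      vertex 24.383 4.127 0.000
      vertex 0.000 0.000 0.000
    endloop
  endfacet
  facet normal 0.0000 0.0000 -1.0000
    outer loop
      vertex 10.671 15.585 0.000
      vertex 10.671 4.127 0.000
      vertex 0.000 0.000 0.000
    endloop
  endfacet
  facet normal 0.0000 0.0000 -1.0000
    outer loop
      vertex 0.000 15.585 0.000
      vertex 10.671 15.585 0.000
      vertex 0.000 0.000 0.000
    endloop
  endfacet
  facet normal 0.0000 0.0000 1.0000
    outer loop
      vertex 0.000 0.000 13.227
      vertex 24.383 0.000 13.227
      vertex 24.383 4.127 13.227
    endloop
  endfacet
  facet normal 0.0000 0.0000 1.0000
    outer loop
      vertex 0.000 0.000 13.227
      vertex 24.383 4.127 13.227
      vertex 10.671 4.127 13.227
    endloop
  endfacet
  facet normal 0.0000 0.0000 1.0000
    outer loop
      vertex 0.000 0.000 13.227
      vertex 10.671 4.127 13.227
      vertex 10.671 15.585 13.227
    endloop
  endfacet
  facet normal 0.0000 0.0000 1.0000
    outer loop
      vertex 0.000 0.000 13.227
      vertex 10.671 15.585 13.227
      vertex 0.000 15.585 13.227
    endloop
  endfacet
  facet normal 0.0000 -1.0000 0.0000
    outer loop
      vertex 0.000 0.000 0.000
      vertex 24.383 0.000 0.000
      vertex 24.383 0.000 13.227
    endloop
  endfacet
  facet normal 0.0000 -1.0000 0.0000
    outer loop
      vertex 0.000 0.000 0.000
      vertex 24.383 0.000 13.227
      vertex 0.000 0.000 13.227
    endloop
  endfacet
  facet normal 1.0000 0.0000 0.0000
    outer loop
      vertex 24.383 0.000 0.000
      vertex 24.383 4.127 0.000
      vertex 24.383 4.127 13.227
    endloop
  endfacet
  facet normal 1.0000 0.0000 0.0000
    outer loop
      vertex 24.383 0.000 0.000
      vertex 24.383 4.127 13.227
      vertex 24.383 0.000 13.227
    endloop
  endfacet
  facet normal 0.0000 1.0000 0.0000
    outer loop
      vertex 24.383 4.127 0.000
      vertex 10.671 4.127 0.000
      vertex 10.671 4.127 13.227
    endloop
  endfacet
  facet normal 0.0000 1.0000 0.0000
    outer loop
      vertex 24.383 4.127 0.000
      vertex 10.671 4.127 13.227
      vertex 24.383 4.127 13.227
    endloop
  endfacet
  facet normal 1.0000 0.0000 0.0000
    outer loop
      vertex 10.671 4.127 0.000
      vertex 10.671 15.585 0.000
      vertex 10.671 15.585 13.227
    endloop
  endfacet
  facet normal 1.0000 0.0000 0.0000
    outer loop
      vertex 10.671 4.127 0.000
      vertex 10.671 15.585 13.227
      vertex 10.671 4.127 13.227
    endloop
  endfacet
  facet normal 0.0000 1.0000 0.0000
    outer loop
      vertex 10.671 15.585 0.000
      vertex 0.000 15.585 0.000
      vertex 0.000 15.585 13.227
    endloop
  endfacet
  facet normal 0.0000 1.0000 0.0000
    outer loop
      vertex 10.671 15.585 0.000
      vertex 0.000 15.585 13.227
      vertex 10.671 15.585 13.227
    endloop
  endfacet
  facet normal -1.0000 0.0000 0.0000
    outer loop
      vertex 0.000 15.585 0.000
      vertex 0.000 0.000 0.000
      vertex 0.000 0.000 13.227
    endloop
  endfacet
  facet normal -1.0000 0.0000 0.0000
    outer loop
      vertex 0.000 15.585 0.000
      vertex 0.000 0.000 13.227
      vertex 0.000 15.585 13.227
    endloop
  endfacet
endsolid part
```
; perimeter-only toolpath
G21 ; units = mm
G90 ; absolute positioning
G28 ; home
; layer 1
G0 Z2.204
G0 X0.000 Y0.000
G1 X24.383 Y0.000
G1 X24.383 Y4.127
G1 X10.671 Y4.127
G1 X10.671 Y15.585
G1 X0.000 Y15.585
G1 X0.000 Y0.000
; layer 2
G0 Z4.409
G0 X0.000 Y0.000
G1 X24.383 Y0.000
G1 X24.383 Y4.127
G1 X10.671 Y4.127
G1 X10.671 Y15.585
G1 X0.000 Y15.585
G1 X0.000 Y0.000
; layer 3
G0 Z6.614
G0 X0.000 Y0.000
G1 X24.383 Y0.000
G1 X24.383 Y4.127
G1 X10.671 Y4.127
G1 X10.671 Y15.585
G1 X0.000 Y15.585
G1 X0.000 Y0.000
; layer 4
G0 Z8.818
G0 X0.000 Y0.000
G1 X24.383 Y0.000
G1 X24.383 Y4.127
G1 X10.671 Y4.127
G1 X10.671 Y15.585
G1 X0.000 Y15.585
G1 X0.000 Y0.000
; layer 5
G0 Z11.022
G0 X0.000 Y0.000
G1 X24.383 Y0.000
G1 X24.383 Y4.127
G1 X10.671 Y4.127
G1 X10.671 Y15.585
G1 X0.000 Y15.585
G1 X0.000 Y0.000
; layer 6
G0 Z13.227
G0 X0.000 Y0.000
G1 X24.383 Y0.000
G1 X24.383 Y4.127
G1 X10.671 Y4.127
G1 X10.671 Y15.585
G1 X0.000 Y15.585
G1 X0.000 Y0.000
M2 ; end

The solid is an L-shaped prism: outer 24.4 × 15.6 mm, arm thicknesses ≈ 4.13 mm (horizontal) and 10.7 mm (vertical), extruded 13.2 mm in z. Slicing at Δz = 2.204 mm — 6 equal slices spanning the solid's height, so layer i sits at z = i·h/6 — gives 6 non-empty perimeters. Each is a 6-segment closed polygon; G0 lifts to the layer z and rapids to the start vertex, then G1 traces the edges.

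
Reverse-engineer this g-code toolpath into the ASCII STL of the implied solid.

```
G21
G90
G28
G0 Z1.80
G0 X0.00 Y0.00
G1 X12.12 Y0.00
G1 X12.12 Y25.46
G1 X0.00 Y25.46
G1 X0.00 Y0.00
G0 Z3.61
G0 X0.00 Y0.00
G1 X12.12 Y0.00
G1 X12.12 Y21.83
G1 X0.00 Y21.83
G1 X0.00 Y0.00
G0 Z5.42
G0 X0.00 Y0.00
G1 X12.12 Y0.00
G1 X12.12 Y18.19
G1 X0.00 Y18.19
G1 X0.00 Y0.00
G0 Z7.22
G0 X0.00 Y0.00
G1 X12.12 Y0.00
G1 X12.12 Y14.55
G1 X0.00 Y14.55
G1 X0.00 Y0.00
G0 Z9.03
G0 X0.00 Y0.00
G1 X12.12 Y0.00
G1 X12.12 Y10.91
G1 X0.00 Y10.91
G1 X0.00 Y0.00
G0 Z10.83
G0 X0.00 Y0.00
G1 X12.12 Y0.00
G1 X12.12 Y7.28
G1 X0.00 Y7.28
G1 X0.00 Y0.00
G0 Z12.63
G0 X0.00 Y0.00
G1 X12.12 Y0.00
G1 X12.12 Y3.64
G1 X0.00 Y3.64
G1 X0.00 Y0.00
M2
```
solid part
  facet normal 0.0000 0.0000 -1.0000
    outer loop
      vertex 12.12 29.10 0.00
      vertex 12.12 0.00 0.00
      vertex 0.00 0.00 0.00
    endloop
  endfacet
  facet normal 0.0000 0.0000 -1.0000
    outer loop
      vertex 0.00 29.10 0.00
      vertex 12.12 29.10 0.00
      vertex 0.00 0.00 0.00
    endloop
  endfacet
  facet normal 0.0000 -1.0000 0.0000
    outer loop
      vertex 0.00 0.00 0.00
      vertex 12.12 0.00 0.00
      vertex 12.12 0.00 14.44
    endloop
  endfacet
  facet normal 0.0000 -1.0000 0.0000
    outer loop
      vertex 0.00 0.00 0.00
      vertex 12.12 0.00 14.44
      vertex 0.00 0.00 14.44
    endloop
  endfacet
  facet normal 0.0000 0.4445 0.8958
    outer loop
      vertex 0.00 0.00 14.44
      vertex 12.12 0.00 14.44
      vertex 12.12 29.10 0.00
    endloop
  endfacet
  facet normal 0.0000 0.4445 0.8958
    outer loop
      vertex 0.00 0.00 14.44
      vertex 12.12 29.10 0.00
      vertex 0.00 29.10 0.00
    endloop
  endfacet
  facet normal -1.0000 0.0000 0.0000
    outer loop
      vertex 0.00 0.00 14.44
      vertex 0.00 29.10 0.00
      vertex 0.00 0.00 0.00
    endloop
  endfacet
  facet normal 1.0000 0.0000 0.0000
    outer loop
      vertex 12.12 0.00 0.00
      vertex 12.12 29.10 0.00
      vertex 12.12 0.00 14.44
    endloop
  endfacet
endsolid part

The G0 Z moves step by Δz≈1.80 mm. The G1 loops shrink linearly with z, so the solid tapers from its base footprint up to z≈14.4. Closing with a flat bottom cap and the tapered top and triangulating gives 8 facets — a wedge (ramp): 12.1 × 29.1 mm base, rising to 14.4 mm along the y=0 edge and sloping linearly to z=0 at y=29.1.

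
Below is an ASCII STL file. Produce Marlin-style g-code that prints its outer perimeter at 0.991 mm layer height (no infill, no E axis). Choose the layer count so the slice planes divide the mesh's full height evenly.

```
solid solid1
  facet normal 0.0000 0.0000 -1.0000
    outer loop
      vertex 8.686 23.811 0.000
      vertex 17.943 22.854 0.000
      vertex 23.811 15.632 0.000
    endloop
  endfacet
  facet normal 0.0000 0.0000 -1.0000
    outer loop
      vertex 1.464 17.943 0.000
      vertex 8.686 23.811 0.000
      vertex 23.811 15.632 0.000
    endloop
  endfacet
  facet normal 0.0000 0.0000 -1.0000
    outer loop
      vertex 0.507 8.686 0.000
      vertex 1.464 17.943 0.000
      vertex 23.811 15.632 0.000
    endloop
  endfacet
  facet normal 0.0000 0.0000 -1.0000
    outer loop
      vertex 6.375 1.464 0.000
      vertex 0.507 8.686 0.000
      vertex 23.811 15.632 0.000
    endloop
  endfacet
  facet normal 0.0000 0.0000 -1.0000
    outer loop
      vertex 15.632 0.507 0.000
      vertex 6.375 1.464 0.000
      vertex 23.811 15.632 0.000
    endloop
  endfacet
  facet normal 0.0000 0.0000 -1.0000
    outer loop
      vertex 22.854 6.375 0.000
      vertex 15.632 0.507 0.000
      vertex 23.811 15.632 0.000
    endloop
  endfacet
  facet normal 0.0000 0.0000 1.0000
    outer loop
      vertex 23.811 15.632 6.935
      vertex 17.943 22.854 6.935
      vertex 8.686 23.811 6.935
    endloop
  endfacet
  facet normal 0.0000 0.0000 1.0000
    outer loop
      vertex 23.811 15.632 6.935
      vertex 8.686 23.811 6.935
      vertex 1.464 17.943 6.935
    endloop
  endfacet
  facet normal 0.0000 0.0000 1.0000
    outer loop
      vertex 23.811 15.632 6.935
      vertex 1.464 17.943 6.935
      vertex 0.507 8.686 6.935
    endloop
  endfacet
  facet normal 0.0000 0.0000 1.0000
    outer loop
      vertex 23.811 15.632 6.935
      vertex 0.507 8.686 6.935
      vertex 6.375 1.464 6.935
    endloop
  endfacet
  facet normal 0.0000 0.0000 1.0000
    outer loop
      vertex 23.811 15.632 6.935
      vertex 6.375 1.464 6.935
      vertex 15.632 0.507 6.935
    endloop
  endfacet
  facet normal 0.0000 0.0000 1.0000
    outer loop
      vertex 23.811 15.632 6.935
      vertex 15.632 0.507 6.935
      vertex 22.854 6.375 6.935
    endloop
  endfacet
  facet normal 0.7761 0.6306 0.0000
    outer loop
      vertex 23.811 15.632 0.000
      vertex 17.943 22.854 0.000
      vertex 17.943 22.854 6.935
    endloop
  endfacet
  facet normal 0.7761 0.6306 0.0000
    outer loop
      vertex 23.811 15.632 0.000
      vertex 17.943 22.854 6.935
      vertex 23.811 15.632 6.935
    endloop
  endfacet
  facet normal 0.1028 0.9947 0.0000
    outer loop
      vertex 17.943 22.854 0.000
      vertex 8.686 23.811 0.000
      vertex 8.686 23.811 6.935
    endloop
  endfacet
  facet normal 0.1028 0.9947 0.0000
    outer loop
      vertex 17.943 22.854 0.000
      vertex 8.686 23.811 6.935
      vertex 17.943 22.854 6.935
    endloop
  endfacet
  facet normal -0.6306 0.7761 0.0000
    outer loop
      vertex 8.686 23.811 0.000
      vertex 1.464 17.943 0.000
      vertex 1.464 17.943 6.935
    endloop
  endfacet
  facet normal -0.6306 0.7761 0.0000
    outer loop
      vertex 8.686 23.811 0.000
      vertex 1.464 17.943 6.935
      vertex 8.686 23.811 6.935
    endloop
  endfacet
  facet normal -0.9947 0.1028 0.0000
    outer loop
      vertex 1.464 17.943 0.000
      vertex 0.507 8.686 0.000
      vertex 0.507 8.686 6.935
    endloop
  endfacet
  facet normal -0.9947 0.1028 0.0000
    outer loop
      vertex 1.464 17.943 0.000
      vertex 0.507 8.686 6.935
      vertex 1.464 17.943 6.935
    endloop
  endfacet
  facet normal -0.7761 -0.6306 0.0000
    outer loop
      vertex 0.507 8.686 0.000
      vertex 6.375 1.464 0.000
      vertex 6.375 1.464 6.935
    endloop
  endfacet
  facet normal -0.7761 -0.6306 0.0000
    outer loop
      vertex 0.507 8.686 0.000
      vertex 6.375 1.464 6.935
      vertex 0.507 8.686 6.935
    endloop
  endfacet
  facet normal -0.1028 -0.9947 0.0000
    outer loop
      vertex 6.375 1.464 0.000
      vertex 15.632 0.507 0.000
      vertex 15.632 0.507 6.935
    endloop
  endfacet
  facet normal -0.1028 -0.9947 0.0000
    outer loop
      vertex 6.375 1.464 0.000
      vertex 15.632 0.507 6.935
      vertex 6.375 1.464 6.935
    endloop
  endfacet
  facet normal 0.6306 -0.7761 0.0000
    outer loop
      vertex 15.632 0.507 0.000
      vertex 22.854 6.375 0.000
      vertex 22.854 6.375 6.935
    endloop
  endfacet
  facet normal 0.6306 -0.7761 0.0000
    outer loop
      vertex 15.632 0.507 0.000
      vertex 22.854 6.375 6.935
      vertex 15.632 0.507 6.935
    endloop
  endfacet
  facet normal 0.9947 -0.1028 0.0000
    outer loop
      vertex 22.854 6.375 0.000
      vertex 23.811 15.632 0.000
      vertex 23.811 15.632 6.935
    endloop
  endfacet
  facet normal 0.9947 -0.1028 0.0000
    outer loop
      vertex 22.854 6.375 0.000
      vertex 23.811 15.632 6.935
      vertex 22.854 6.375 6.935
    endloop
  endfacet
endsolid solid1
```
; perimeter-only toolpath
G21 ; units = mm
G90 ; absolute positioning
G28 ; home
; layer 1
G0 Z0.991
G0 X23.811 Y15.632
G1 X17.943 Y22.854
G1 X8.686 Y23.811
G1 X1.464 Y17.943
G1 X0.507 Y8.686
G1 X6.375 Y1.464
G1 X15.632 Y0.507
G1 X22.854 Y6.375
G1 X23.811 Y15.632
; layer 2
G0 Z1.981
G0 X23.811 Y15.632
G1 X17.943 Y22.854
G1 X8.686 Y23.811
G1 X1.464 Y17.943
G1 X0.507 Y8.686
G1 X6.375 Y1.464
G1 X15.632 Y0.507
G1 X22.854 Y6.375
G1 X23.811 Y15.632
; layer 3
G0 Z2.972
G0 X23.811 Y15.632
G1 X17.943 Y22.854
G1 X8.686 Y23.811
G1 X1.464 Y17.943
G1 X0.507 Y8.686
G1 X6.375 Y1.464
G1 X15.632 Y0.507
G1 X22.854 Y6.375
G1 X23.811 Y15.632
; layer 4
G0 Z3.963
G0 X23.811 Y15.632
G1 X17.943 Y22.854
G1 X8.686 Y23.811
G1 X1.464 Y17.943
G1 X0.507 Y8.686
G1 X6.375 Y1.464
G1 X15.632 Y0.507
G1 X22.854 Y6.375
G1 X23.811 Y15.632
; layer 5
G0 Z4.954
G0 X23.811 Y15.632
G1 X17.943 Y22.854
G1 X8.686 Y23.811
G1 X1.464 Y17.943
G1 X0.507 Y8.686
G1 X6.375 Y1.464
G1 X15.632 Y0.507
G1 X22.854 Y6.375
G1 X23.811 Y15.632
; layer 6
G0 Z5.944
G0 X23.811 Y15.632
G1 X17.943 Y22.854
G1 X8.686 Y23.811
G1 X1.464 Y17.943
G1 X0.507 Y8.686
G1 X6.375 Y1.464
G1 X15.632 Y0.507
G1 X22.854 Y6.375
G1 X23.811 Y15.632
; layer 7
G0 Z6.935
G0 X23.811 Y15.632
G1 X17.943 Y22.854
G1 X8.686 Y23.811
G1 X1.464 Y17.943
G1 X0.507 Y8.686
G1 X6.375 Y1.464
G1 X15.632 Y0.507
G1 X22.854 Y6.375
G1 X23.811 Y15.632
M2 ; end

The solid is a regular 8-sided prism (a cylinder approximated with 8 flat sides), circumscribed radius ≈ 12.2 mm, height ≈ 6.93 mm. Slicing at Δz = 0.991 mm — 7 equal slices spanning the solid's height, so layer i sits at z = i·h/7 — gives 7 non-empty perimeters. Each is a 8-segment closed polygon; G0 lifts to the layer z and rapids to the start vertex, then G1 traces the edges.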